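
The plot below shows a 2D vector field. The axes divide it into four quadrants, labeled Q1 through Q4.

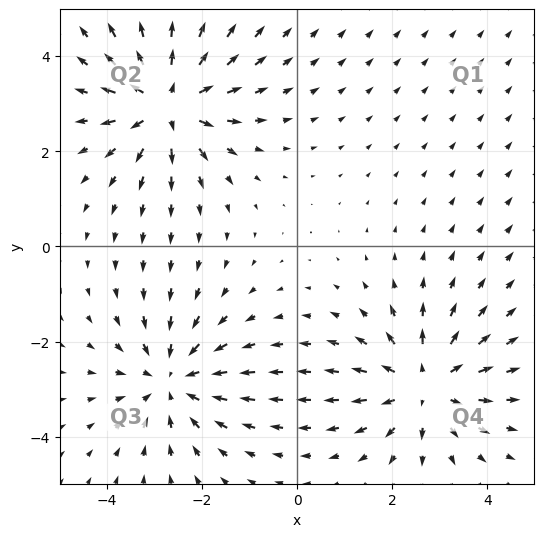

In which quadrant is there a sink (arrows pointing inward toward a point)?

Q3

The sink sits at approximately (-2.6, -2.8), which lies in quadrant Q3. The divergence there is about -4, negative as expected for a sink.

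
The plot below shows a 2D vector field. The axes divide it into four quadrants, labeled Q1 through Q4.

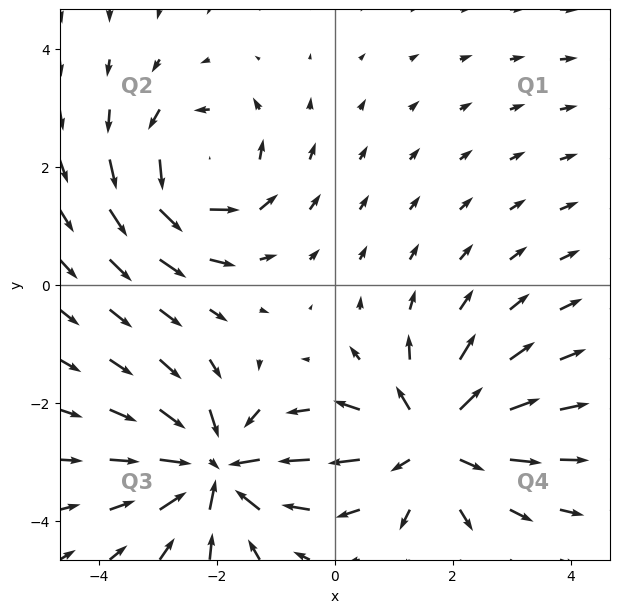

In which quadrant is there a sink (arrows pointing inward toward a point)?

The sink sits at approximately (-2.0, -3.1), which lies in quadrant Q3. The divergence there is about -4, negative as expected for a sink.

Q3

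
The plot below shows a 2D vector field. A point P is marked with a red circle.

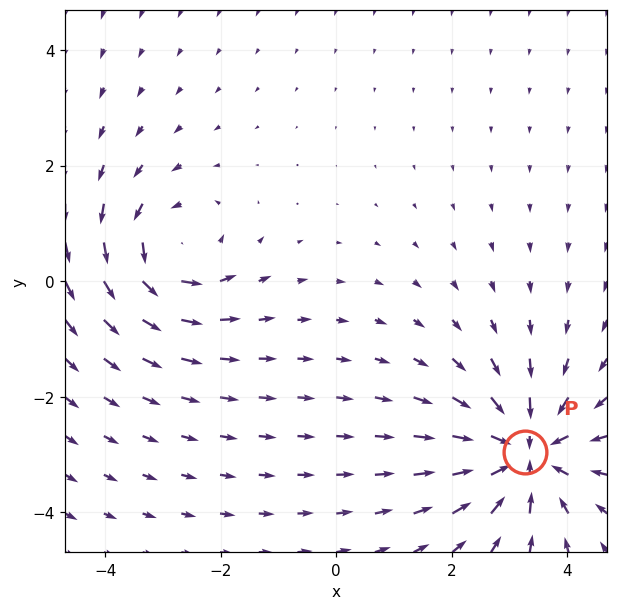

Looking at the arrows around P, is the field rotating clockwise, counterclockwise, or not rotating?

Near P at (3.3, -3.0) the arrows show no circulation. The curl there is ≈0.

not rotating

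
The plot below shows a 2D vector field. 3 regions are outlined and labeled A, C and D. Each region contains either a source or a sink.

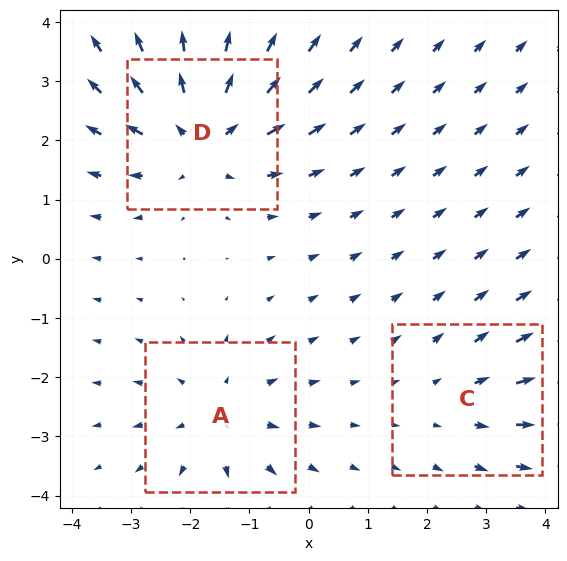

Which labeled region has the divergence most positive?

Divergence at each region's feature centre — A: about +3, C: about +2, D: about +5. Region D is most positive.

D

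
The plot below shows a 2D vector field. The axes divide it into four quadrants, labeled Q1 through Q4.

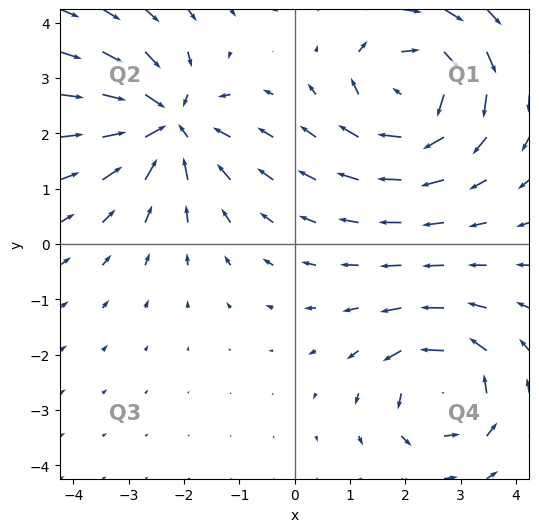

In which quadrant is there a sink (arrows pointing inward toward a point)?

Q2

The sink sits at approximately (-2.3, 2.2), which lies in quadrant Q2. The divergence there is about -5, negative as expected for a sink.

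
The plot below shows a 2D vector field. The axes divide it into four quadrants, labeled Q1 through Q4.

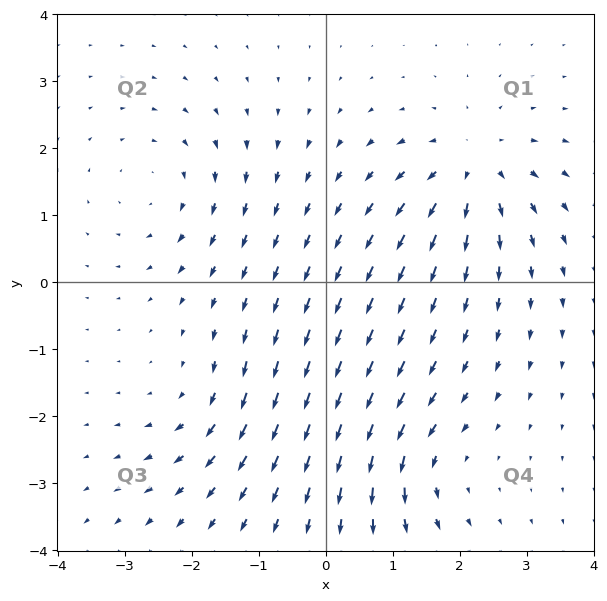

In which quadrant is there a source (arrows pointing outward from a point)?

The source sits at approximately (2.2, 1.7), which lies in quadrant Q1. The divergence there is about +6, positive as expected for a source.

Q1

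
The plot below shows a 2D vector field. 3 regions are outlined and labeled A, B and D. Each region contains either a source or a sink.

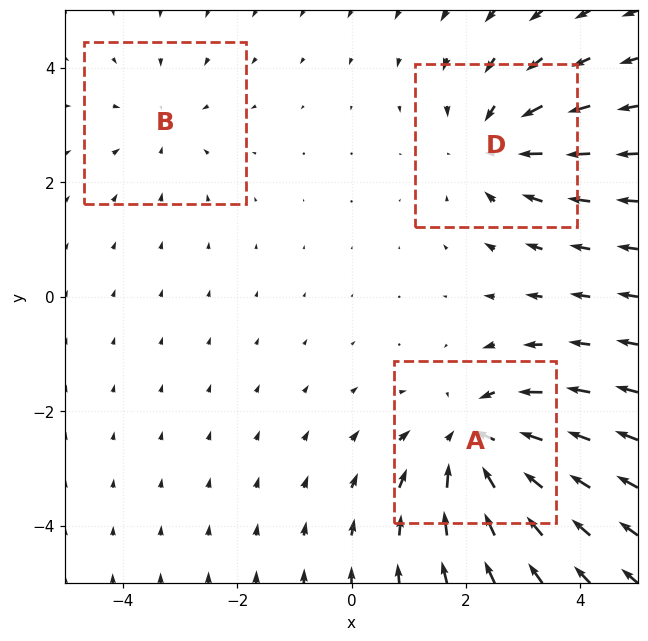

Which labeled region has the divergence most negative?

Divergence at each region's feature centre — A: about -4, B: about -2, D: about -3. Region A is most negative.

A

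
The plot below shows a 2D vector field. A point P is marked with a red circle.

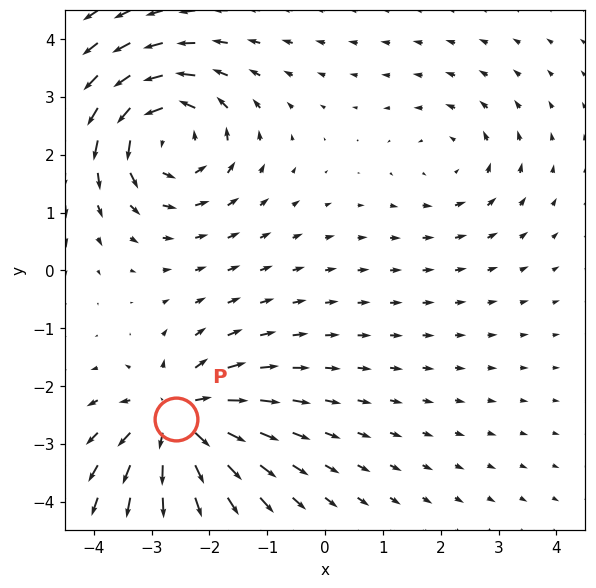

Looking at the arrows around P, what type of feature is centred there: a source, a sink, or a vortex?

source

At P (-2.6, -2.6) the arrows spread outward. Divergence about +6, curl ≈0 — positive divergence with near-zero curl is a source.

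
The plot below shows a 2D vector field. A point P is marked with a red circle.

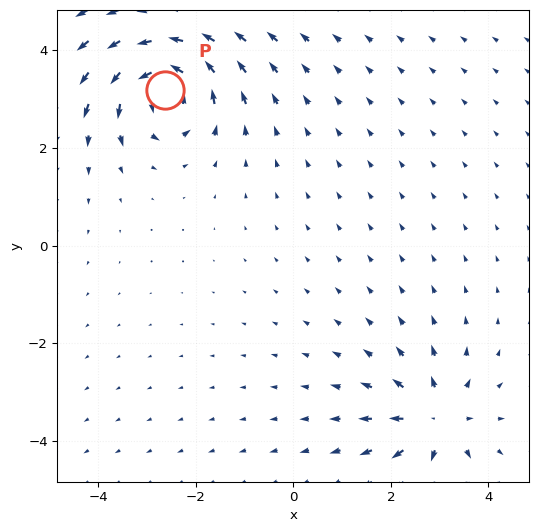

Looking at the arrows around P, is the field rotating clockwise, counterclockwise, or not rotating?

counterclockwise

Near P at (-2.6, 3.2) the arrows circulate counterclockwise. The curl (z-component) there is about +7; positive curl means counterclockwise rotation.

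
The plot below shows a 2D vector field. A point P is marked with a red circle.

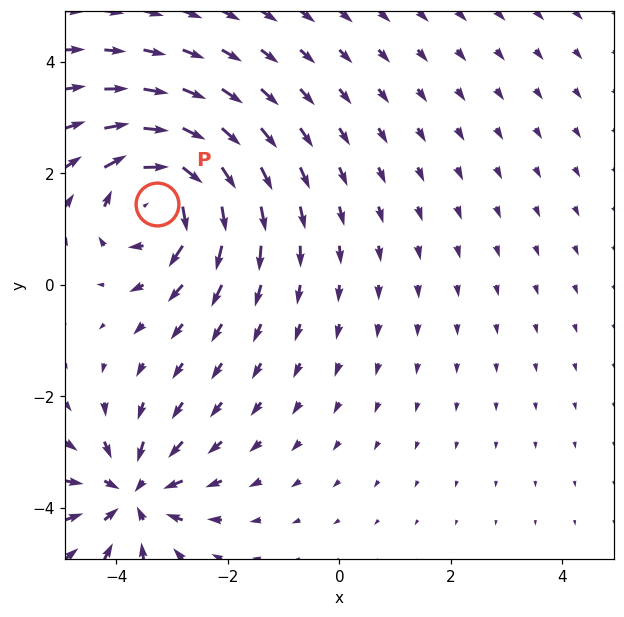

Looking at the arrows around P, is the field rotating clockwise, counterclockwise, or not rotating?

Near P at (-3.3, 1.5) the arrows circulate clockwise. The curl (z-component) there is about -5; negative curl means clockwise rotation.

clockwise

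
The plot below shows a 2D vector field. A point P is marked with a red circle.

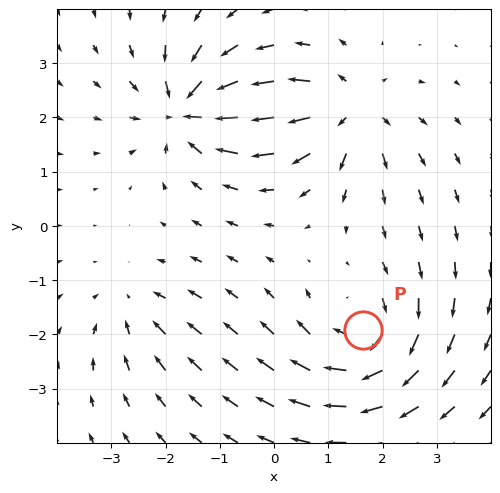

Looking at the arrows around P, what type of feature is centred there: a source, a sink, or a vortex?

vortex

At P (1.6, -1.9) the arrows circulate clockwise. Divergence ≈0, curl about -5 — near-zero divergence with nonzero curl is a vortex.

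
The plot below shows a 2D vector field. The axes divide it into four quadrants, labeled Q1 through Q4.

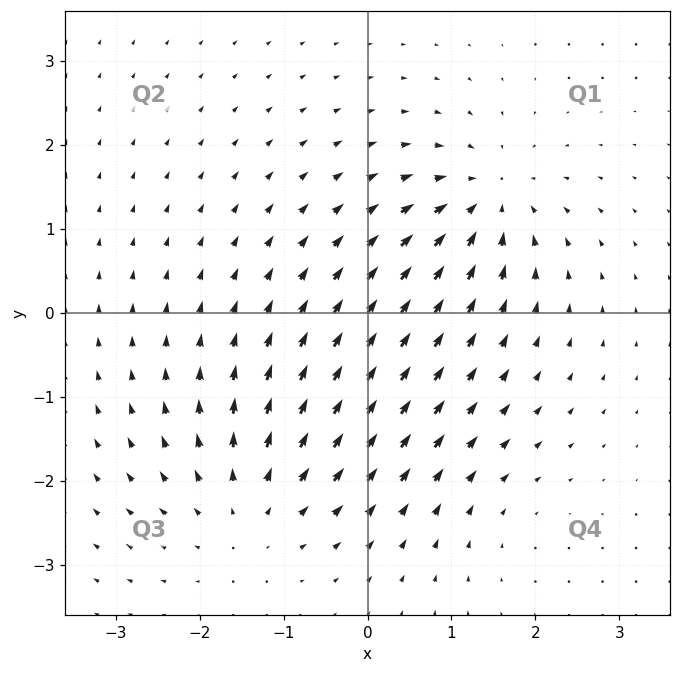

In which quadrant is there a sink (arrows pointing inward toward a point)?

Q1

The sink sits at approximately (1.4, 1.3), which lies in quadrant Q1. The divergence there is about -6, negative as expected for a sink.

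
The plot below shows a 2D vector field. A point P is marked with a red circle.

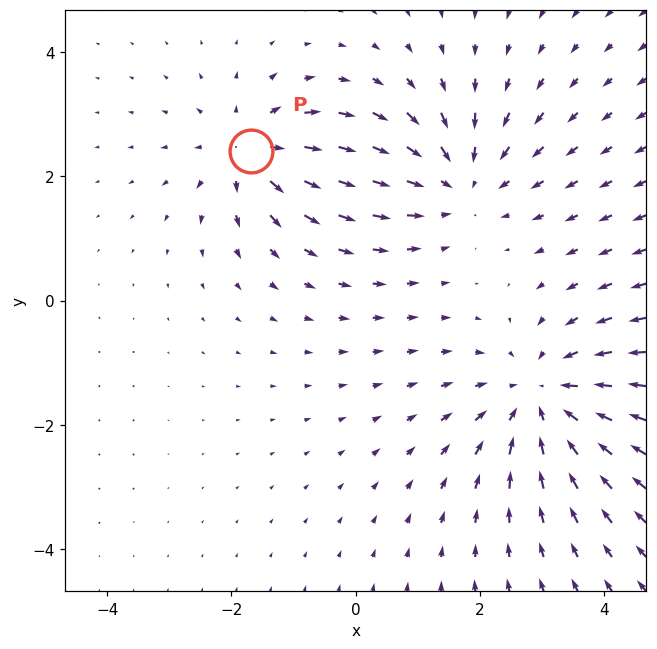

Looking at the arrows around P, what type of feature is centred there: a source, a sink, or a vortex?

At P (-1.7, 2.4) the arrows spread outward. Divergence about +4, curl ≈0 — positive divergence with near-zero curl is a source.

source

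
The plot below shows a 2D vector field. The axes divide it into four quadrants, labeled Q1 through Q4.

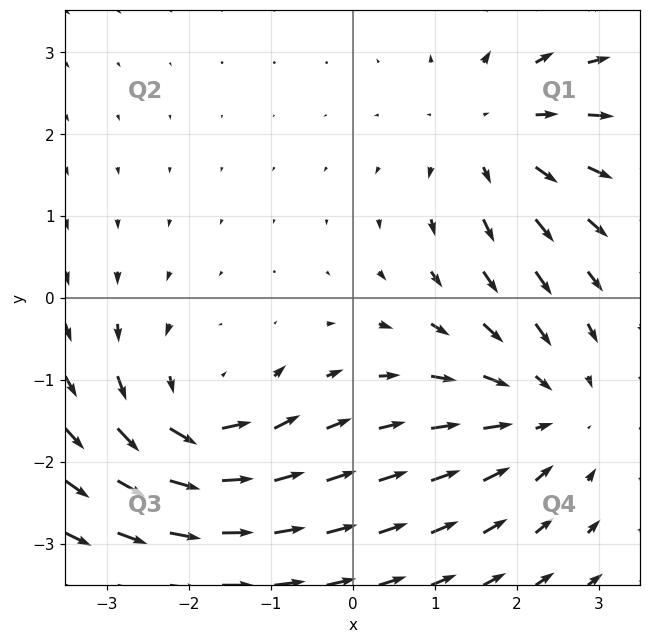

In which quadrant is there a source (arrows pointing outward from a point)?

Q1

The source sits at approximately (1.7, 2.0), which lies in quadrant Q1. The divergence there is about +3, positive as expected for a source.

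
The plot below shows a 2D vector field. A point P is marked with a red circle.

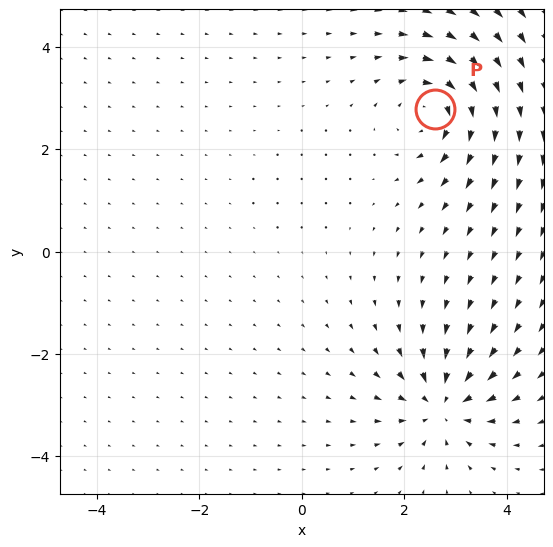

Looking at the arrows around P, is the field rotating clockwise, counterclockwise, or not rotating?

clockwise

Near P at (2.6, 2.8) the arrows circulate clockwise. The curl (z-component) there is about -5; negative curl means clockwise rotation.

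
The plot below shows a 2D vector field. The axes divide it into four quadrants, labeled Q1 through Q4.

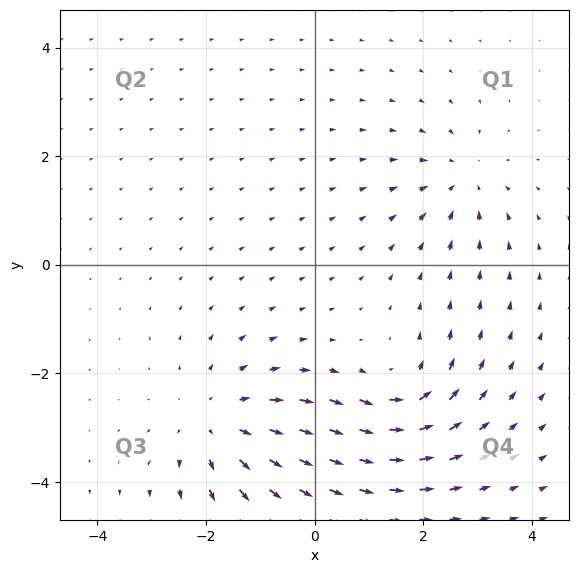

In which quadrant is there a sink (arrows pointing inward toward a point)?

The sink sits at approximately (2.7, 1.5), which lies in quadrant Q1. The divergence there is about -3, negative as expected for a sink.

Q1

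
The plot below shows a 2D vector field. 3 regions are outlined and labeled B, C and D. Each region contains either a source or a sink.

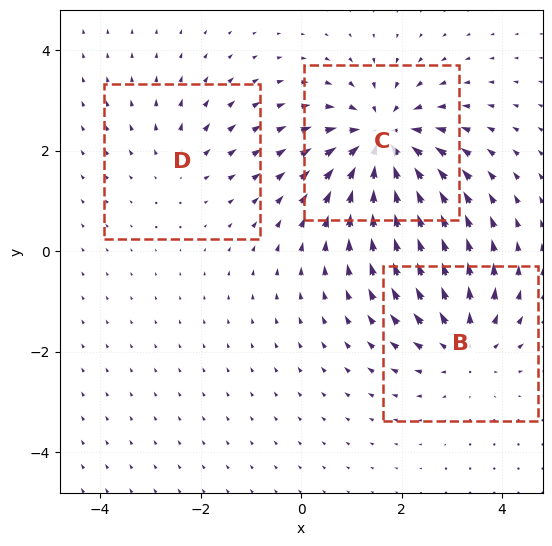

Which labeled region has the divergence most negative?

Divergence at each region's feature centre — B: about +3, C: about -5, D: about +2. Region C is most negative.

C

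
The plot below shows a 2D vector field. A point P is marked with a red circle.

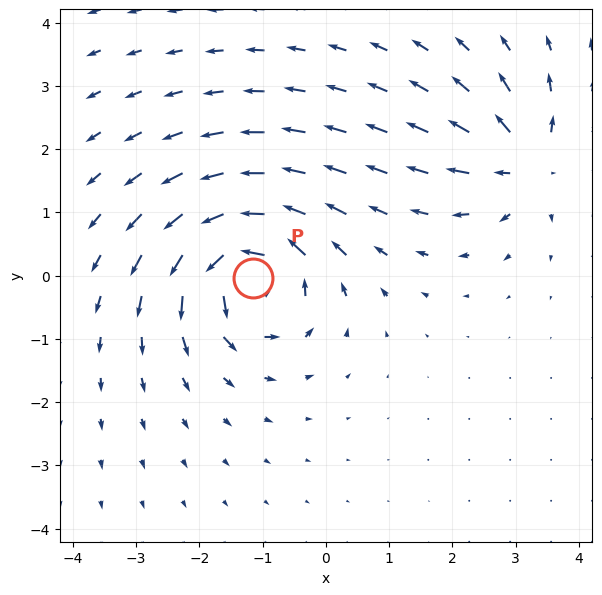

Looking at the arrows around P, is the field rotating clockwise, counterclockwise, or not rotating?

counterclockwise

Near P at (-1.2, -0.0) the arrows circulate counterclockwise. The curl (z-component) there is about +7; positive curl means counterclockwise rotation.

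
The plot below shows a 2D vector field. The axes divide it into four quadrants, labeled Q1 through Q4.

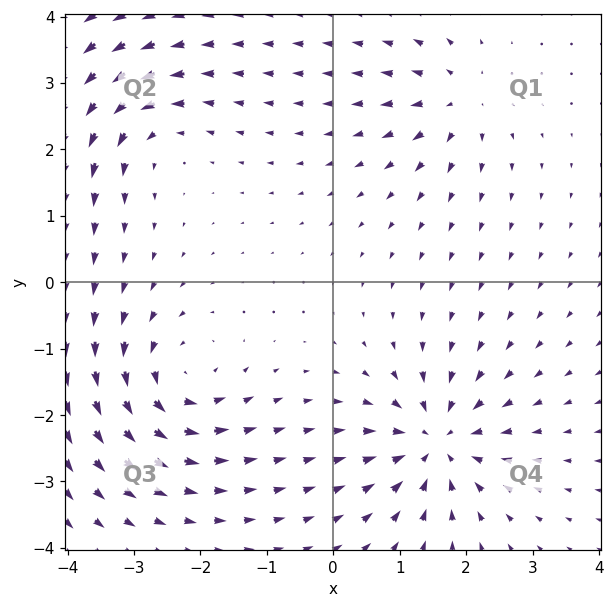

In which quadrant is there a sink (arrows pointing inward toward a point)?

The sink sits at approximately (1.6, -2.4), which lies in quadrant Q4. The divergence there is about -6, negative as expected for a sink.

Q4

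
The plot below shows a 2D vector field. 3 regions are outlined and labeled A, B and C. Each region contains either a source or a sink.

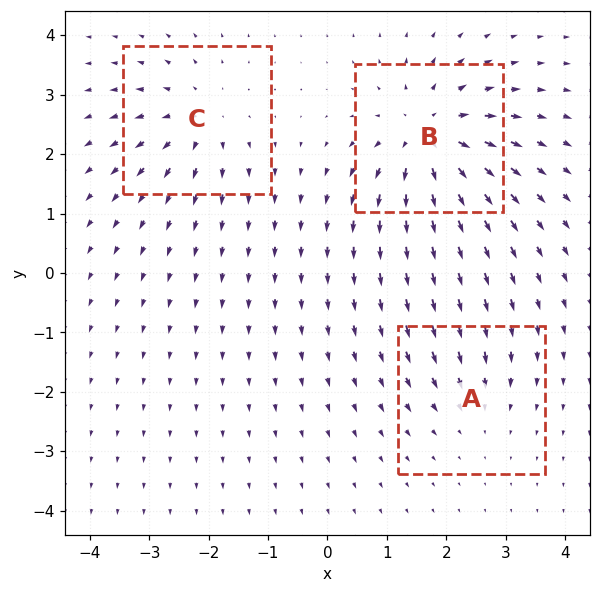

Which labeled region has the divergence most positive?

Divergence at each region's feature centre — A: about -2, B: about +5, C: about +4. Region B is most positive.

B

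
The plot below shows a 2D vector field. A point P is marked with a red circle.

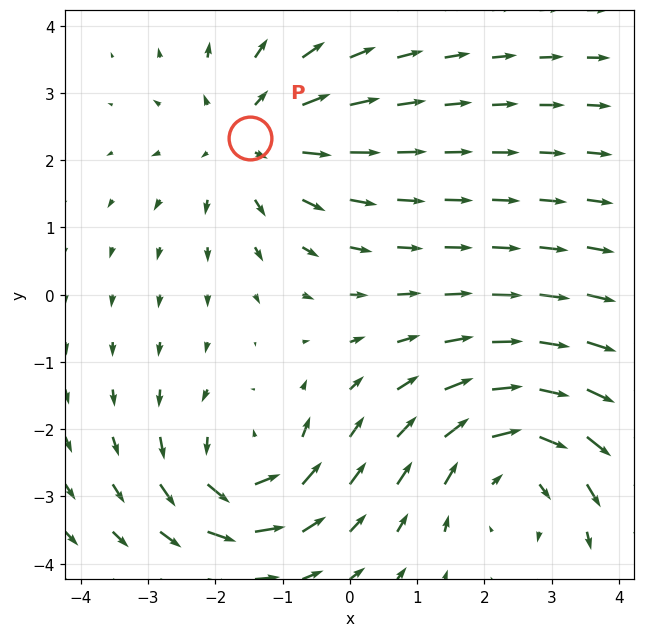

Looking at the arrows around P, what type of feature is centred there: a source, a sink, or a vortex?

source

At P (-1.5, 2.3) the arrows spread outward. Divergence about +3, curl ≈0 — positive divergence with near-zero curl is a source.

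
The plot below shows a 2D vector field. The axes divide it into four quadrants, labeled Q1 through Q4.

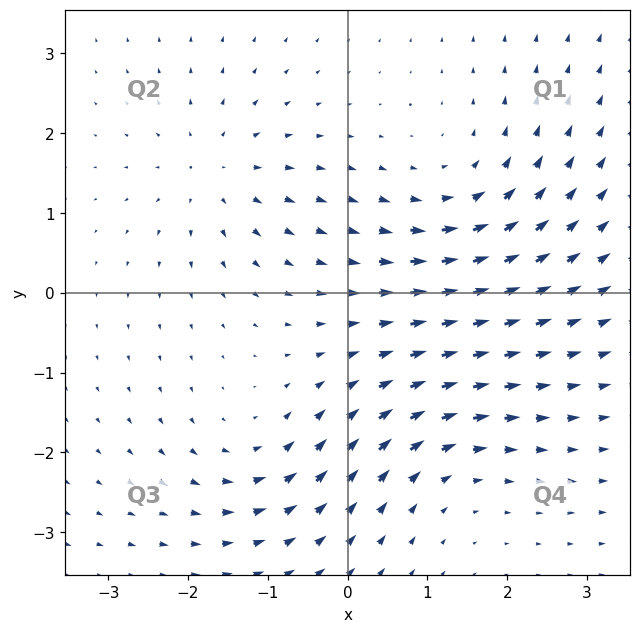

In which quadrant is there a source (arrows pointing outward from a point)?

Q2

The source sits at approximately (-1.6, 1.5), which lies in quadrant Q2. The divergence there is about +4, positive as expected for a source.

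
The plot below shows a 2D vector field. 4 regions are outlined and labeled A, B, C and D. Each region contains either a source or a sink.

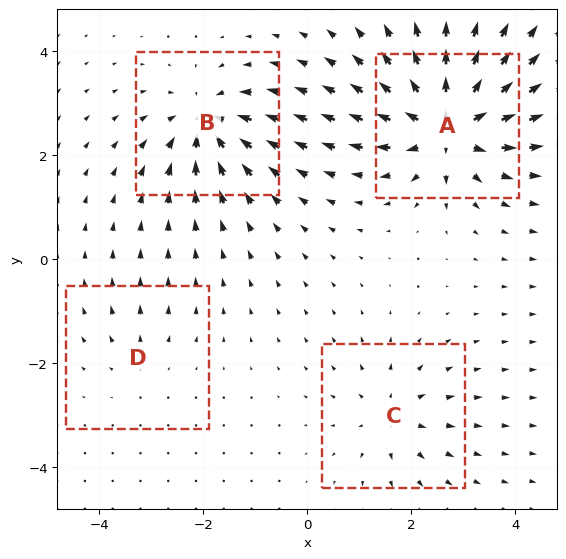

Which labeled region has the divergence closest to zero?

D

Divergence at each region's feature centre — A: about +9, B: about -6, C: about +4, D: about +2. Region D is closest to zero.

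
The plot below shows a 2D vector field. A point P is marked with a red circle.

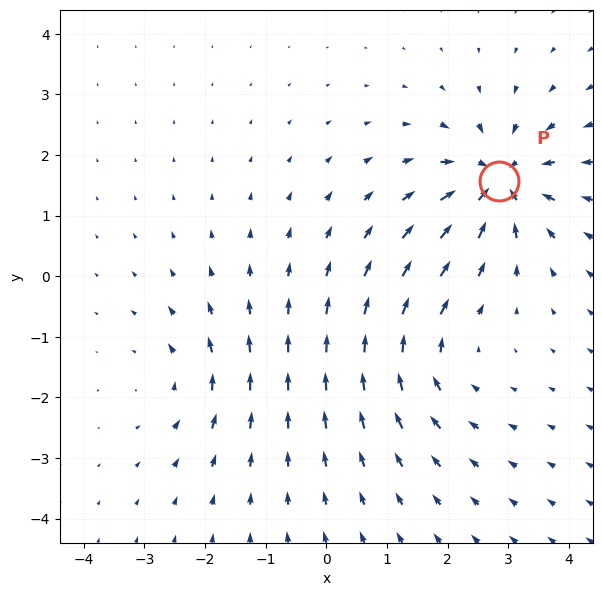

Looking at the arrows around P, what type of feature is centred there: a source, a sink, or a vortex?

sink

At P (2.8, 1.6) the arrows converge inward. Divergence about -6, curl ≈0 — negative divergence with near-zero curl is a sink.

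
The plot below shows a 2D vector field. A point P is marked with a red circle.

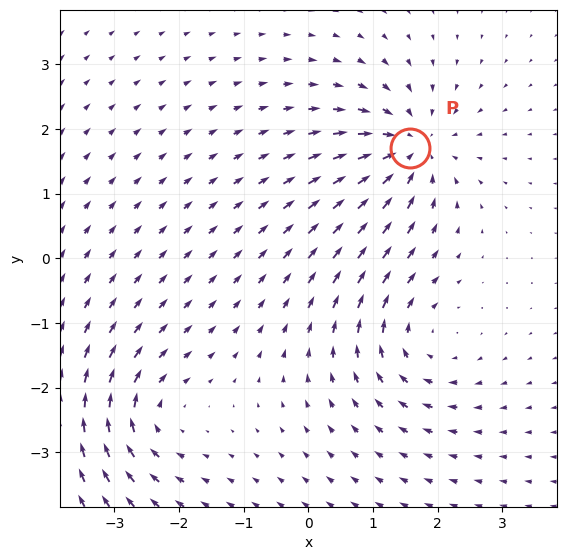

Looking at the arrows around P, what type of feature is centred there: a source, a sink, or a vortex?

At P (1.6, 1.7) the arrows converge inward. Divergence about -6, curl ≈0 — negative divergence with near-zero curl is a sink.

sink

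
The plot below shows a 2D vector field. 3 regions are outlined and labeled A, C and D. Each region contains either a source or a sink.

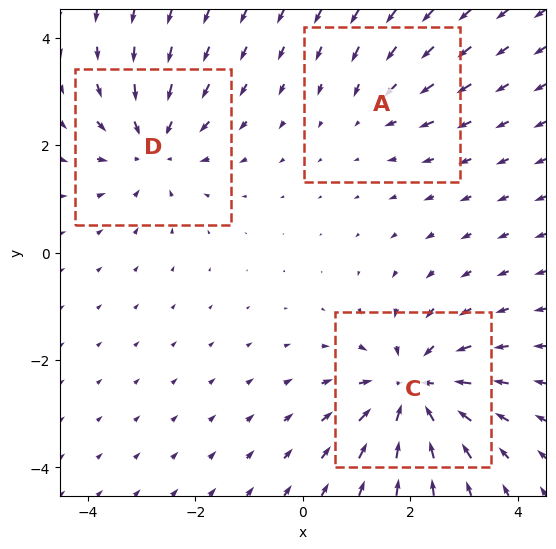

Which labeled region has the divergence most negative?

Divergence at each region's feature centre — A: about -2, C: about -5, D: about -4. Region C is most negative.

C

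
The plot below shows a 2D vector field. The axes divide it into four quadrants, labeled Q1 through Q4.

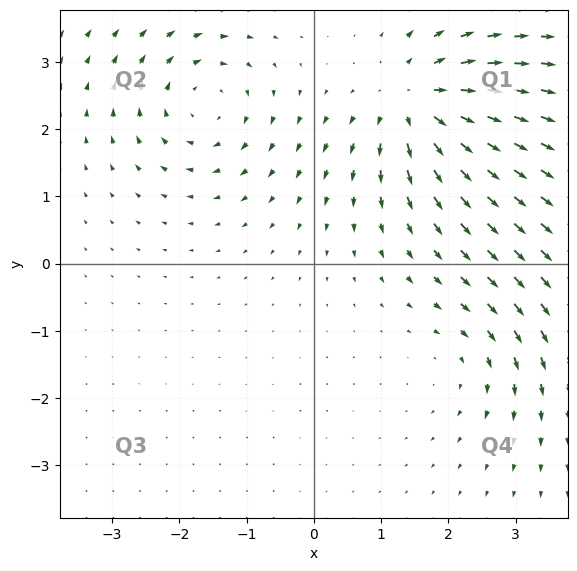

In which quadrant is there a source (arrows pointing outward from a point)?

The source sits at approximately (1.5, 2.4), which lies in quadrant Q1. The divergence there is about +6, positive as expected for a source.

Q1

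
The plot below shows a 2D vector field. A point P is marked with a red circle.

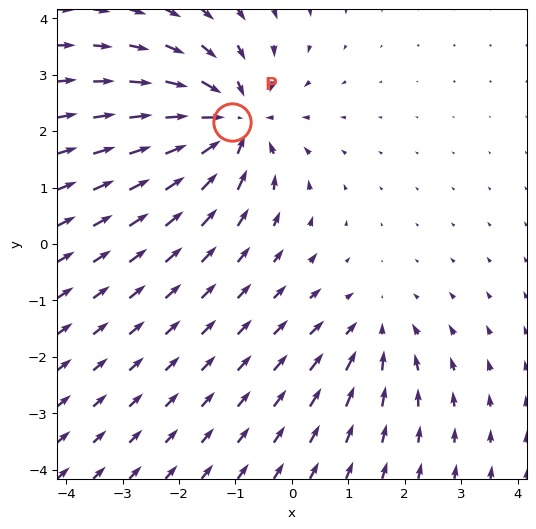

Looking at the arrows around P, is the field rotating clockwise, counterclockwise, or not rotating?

Near P at (-1.1, 2.2) the arrows show no circulation. The curl there is ≈0.

not rotating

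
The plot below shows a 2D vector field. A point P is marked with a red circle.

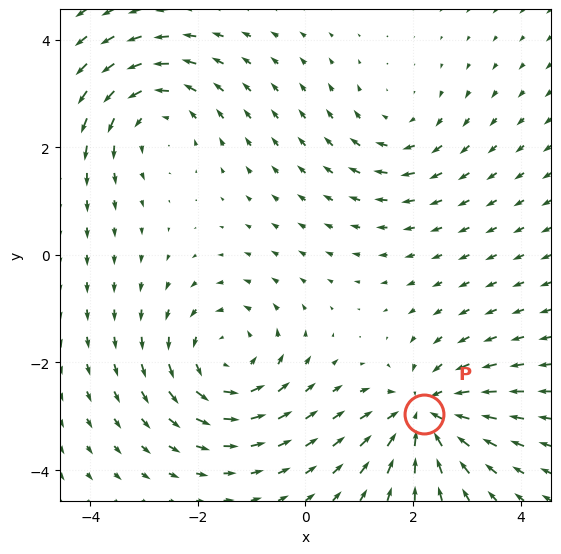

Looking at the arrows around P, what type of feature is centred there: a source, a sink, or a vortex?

At P (2.2, -3.0) the arrows converge inward. Divergence about -5, curl ≈0 — negative divergence with near-zero curl is a sink.

sink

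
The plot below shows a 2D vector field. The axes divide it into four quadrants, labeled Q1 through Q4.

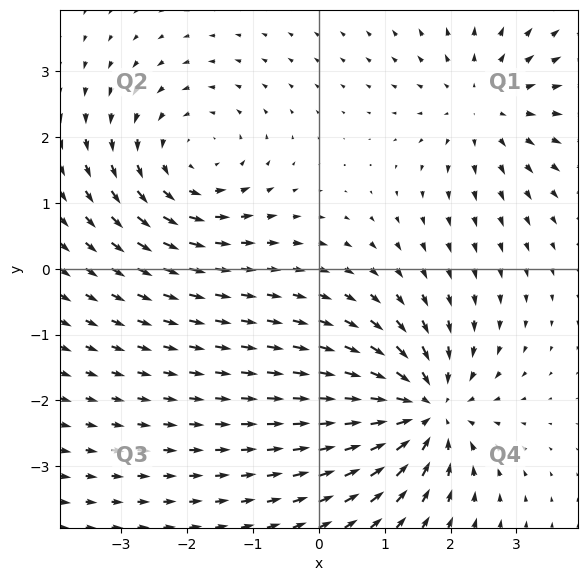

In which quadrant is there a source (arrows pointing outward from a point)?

The source sits at approximately (2.5, 2.5), which lies in quadrant Q1. The divergence there is about +3, positive as expected for a source.

Q1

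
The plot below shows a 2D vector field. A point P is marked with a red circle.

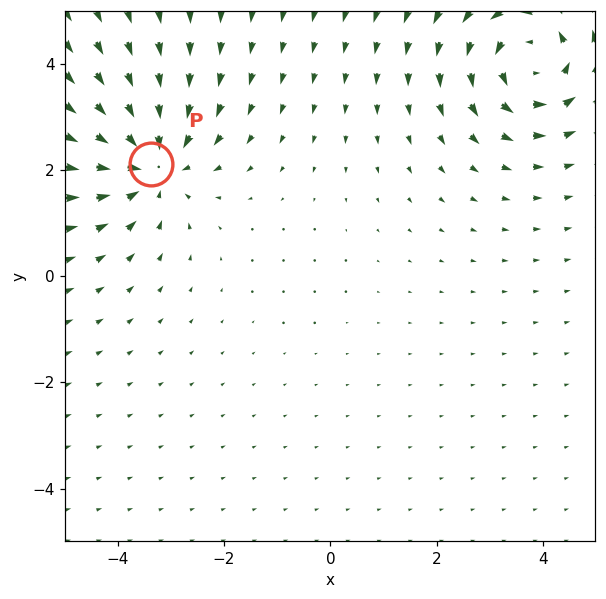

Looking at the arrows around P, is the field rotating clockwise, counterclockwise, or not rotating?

Near P at (-3.4, 2.1) the arrows show no circulation. The curl there is ≈0.

not rotating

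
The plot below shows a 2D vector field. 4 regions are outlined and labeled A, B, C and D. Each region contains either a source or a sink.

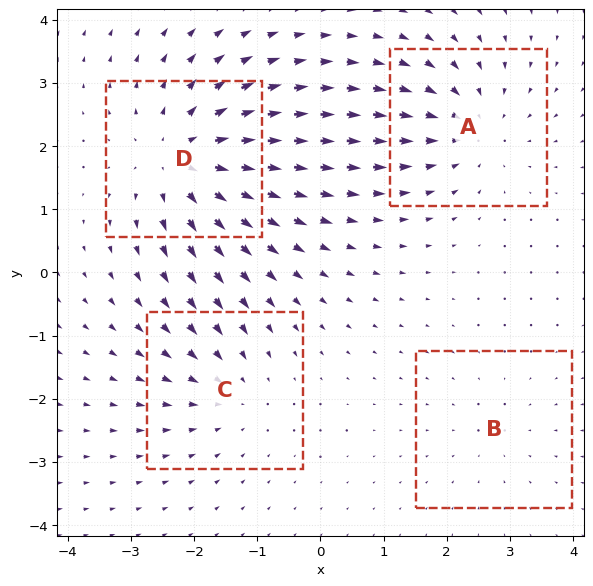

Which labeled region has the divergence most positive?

D

Divergence at each region's feature centre — A: about -4, B: about -2, C: about -3, D: about +6. Region D is most positive.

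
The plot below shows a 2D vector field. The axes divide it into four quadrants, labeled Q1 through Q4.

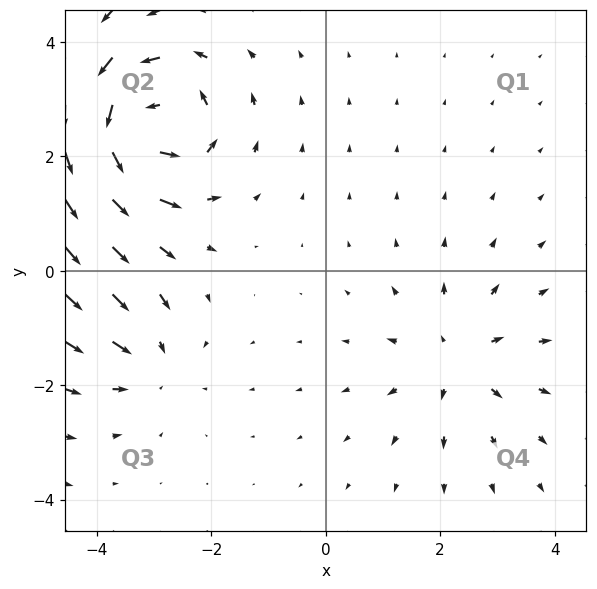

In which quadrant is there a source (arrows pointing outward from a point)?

The source sits at approximately (2.3, -1.5), which lies in quadrant Q4. The divergence there is about +3, positive as expected for a source.

Q4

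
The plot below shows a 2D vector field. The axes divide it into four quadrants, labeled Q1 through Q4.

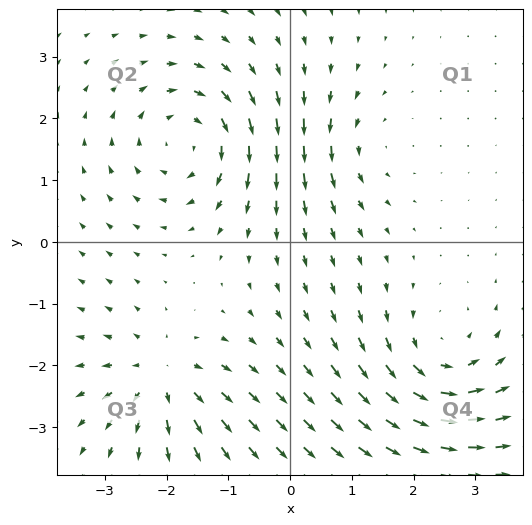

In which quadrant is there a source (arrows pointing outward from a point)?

The source sits at approximately (-2.1, -2.2), which lies in quadrant Q3. The divergence there is about +4, positive as expected for a source.

Q3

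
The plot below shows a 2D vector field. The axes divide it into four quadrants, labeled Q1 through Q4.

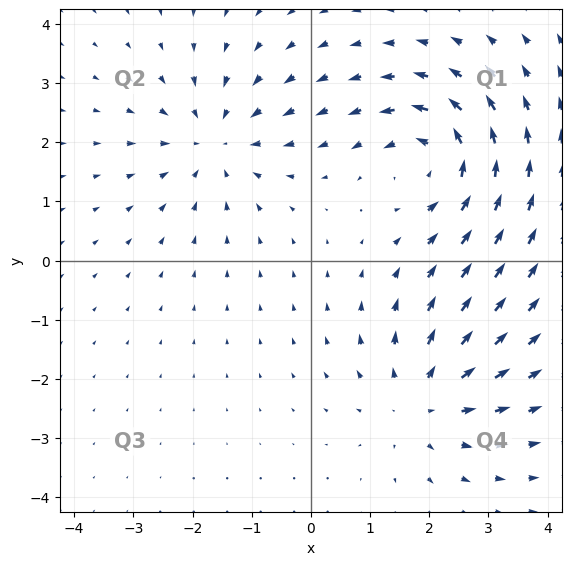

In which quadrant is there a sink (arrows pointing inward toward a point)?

The sink sits at approximately (-1.6, 2.0), which lies in quadrant Q2. The divergence there is about -4, negative as expected for a sink.

Q2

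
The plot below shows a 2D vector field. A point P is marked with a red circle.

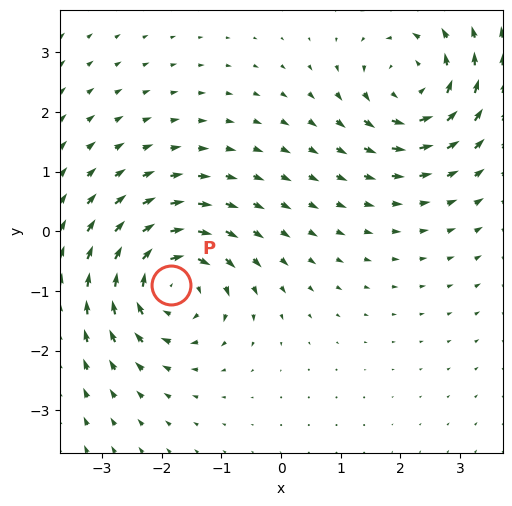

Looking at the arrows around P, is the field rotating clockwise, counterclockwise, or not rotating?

Near P at (-1.8, -0.9) the arrows circulate clockwise. The curl (z-component) there is about -5; negative curl means clockwise rotation.

clockwise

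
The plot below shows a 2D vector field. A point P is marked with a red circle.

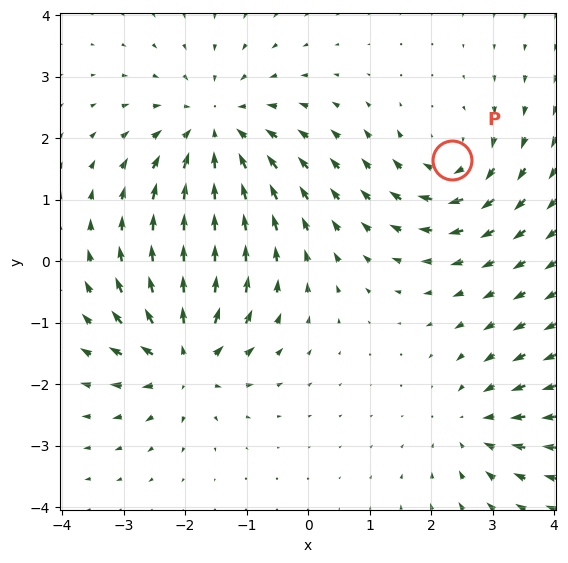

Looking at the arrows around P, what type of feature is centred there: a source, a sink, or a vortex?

At P (2.3, 1.7) the arrows circulate clockwise. Divergence ≈0, curl about -4 — near-zero divergence with nonzero curl is a vortex.

vortex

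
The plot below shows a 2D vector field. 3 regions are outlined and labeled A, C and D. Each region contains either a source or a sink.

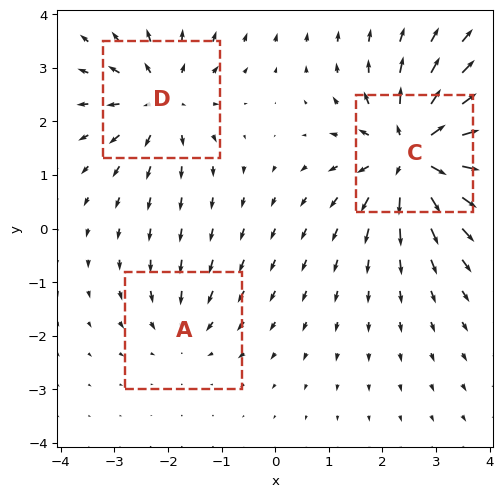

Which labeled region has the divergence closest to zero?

A

Divergence at each region's feature centre — A: about -2, C: about +5, D: about +3. Region A is closest to zero.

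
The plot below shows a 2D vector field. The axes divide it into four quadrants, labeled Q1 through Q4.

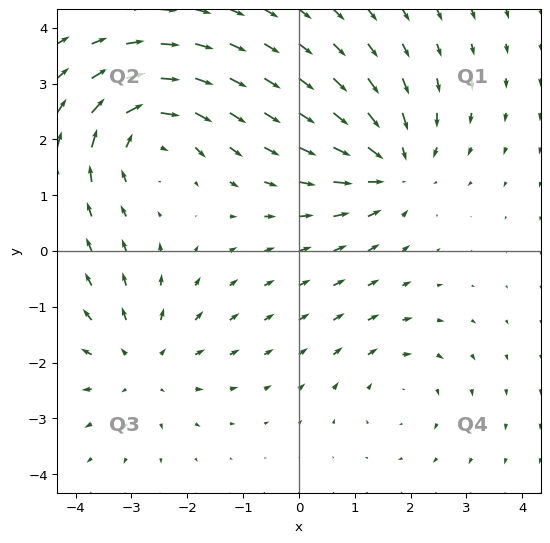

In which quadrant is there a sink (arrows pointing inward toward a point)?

Q1

The sink sits at approximately (1.7, 1.5), which lies in quadrant Q1. The divergence there is about -4, negative as expected for a sink.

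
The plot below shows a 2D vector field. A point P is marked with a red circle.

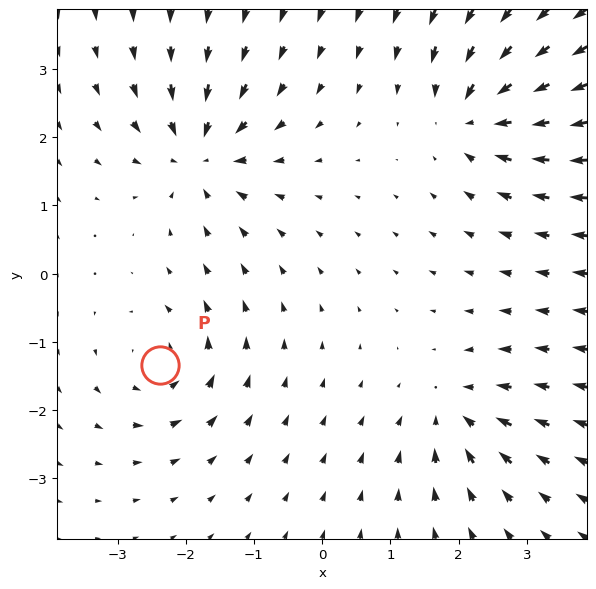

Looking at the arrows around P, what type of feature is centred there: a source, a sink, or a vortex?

vortex

At P (-2.4, -1.3) the arrows circulate counterclockwise. Divergence ≈0, curl about +5 — near-zero divergence with nonzero curl is a vortex.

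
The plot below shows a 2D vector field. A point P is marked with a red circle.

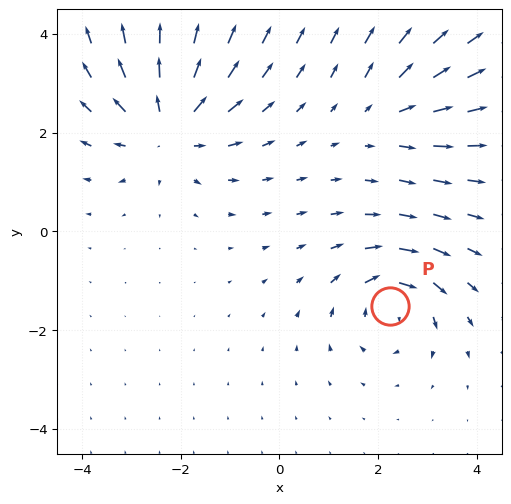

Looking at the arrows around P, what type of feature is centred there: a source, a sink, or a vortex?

At P (2.2, -1.5) the arrows circulate clockwise. Divergence ≈0, curl about -5 — near-zero divergence with nonzero curl is a vortex.

vortex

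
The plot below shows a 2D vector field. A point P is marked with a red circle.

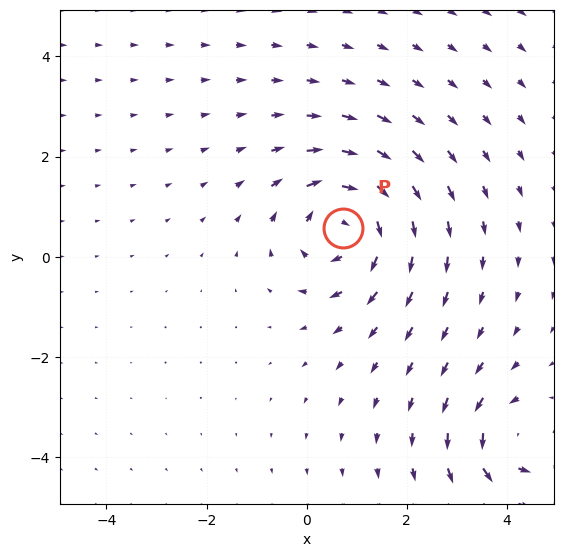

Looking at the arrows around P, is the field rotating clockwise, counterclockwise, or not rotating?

Near P at (0.7, 0.6) the arrows circulate clockwise. The curl (z-component) there is about -5; negative curl means clockwise rotation.

clockwise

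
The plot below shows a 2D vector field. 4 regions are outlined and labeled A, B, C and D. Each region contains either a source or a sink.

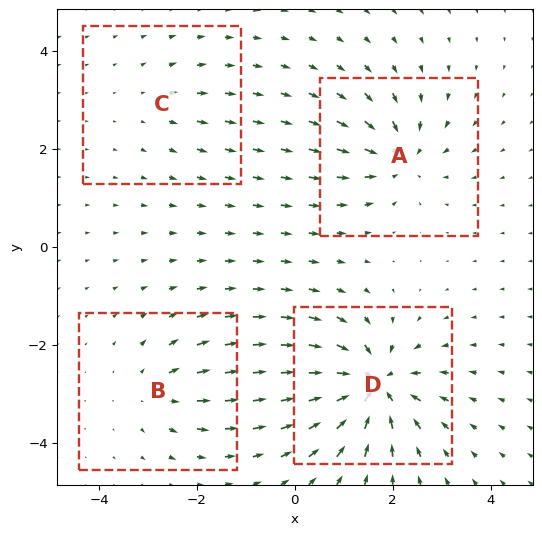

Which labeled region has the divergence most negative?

Divergence at each region's feature centre — A: about -6, B: about +4, C: about +2, D: about -9. Region D is most negative.

D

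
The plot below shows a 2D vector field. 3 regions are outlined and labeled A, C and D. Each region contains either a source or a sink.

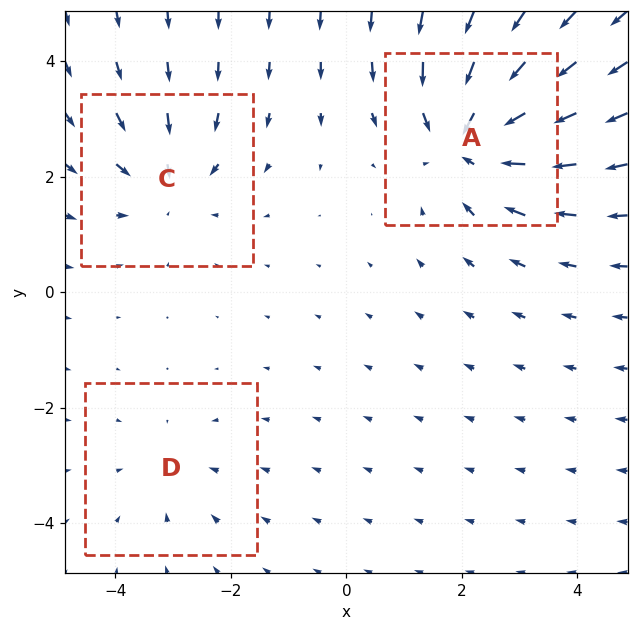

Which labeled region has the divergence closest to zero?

Divergence at each region's feature centre — A: about -5, C: about -3, D: about -2. Region D is closest to zero.

D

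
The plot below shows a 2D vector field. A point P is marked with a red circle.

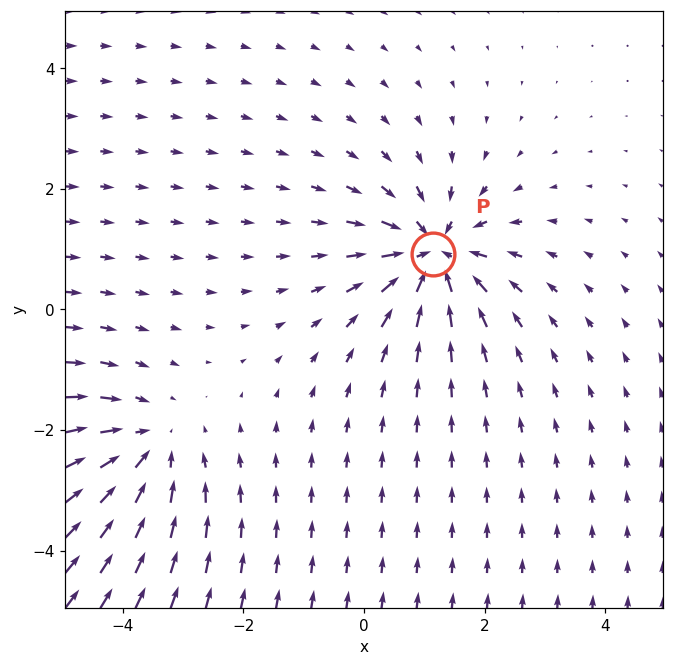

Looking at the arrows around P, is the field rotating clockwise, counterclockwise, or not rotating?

Near P at (1.2, 0.9) the arrows show no circulation. The curl there is ≈0.

not rotating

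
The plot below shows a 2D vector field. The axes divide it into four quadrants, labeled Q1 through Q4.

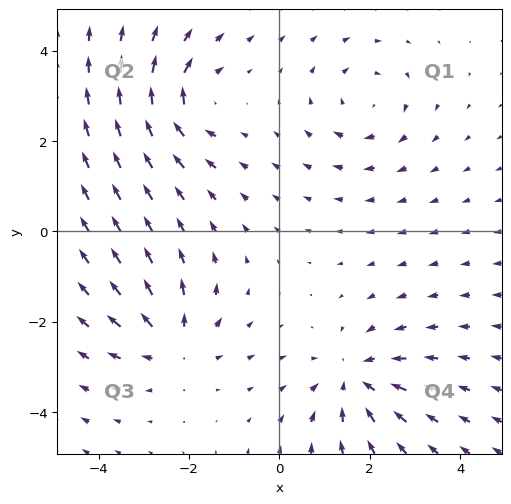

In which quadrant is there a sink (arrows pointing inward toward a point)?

The sink sits at approximately (1.7, -3.3), which lies in quadrant Q4. The divergence there is about -3, negative as expected for a sink.

Q4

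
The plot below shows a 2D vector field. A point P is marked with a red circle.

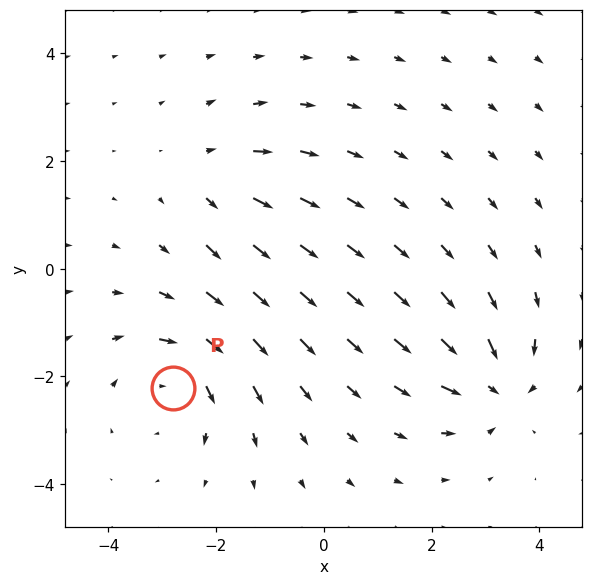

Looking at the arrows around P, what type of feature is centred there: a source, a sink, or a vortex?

vortex

At P (-2.8, -2.2) the arrows circulate clockwise. Divergence ≈0, curl about -4 — near-zero divergence with nonzero curl is a vortex.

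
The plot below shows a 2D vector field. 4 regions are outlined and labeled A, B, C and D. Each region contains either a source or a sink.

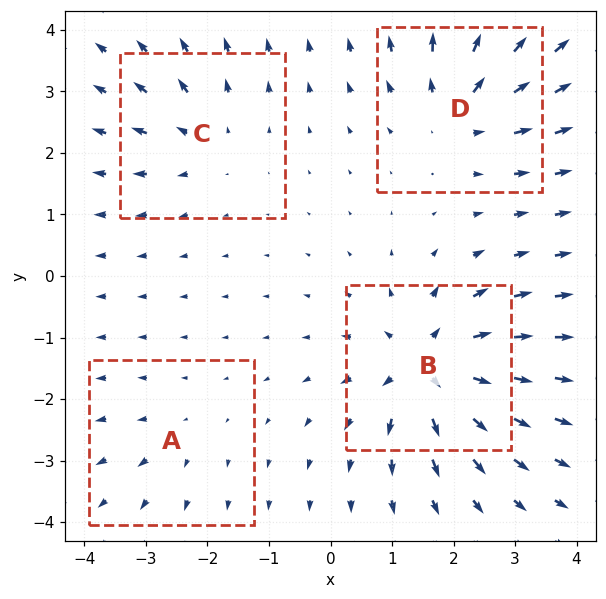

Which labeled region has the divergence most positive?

Divergence at each region's feature centre — A: about +2, B: about +8, C: about +4, D: about +5. Region B is most positive.

B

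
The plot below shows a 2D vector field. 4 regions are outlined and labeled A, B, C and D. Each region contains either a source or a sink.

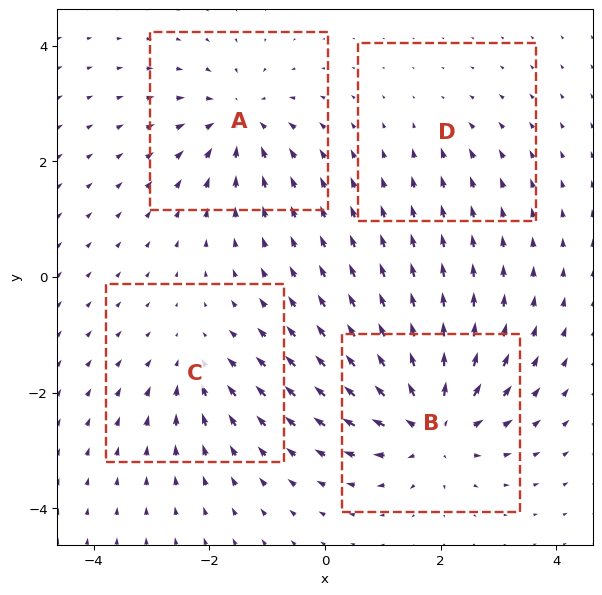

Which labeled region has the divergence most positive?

B

Divergence at each region's feature centre — A: about -6, B: about +8, C: about -4, D: about -2. Region B is most positive.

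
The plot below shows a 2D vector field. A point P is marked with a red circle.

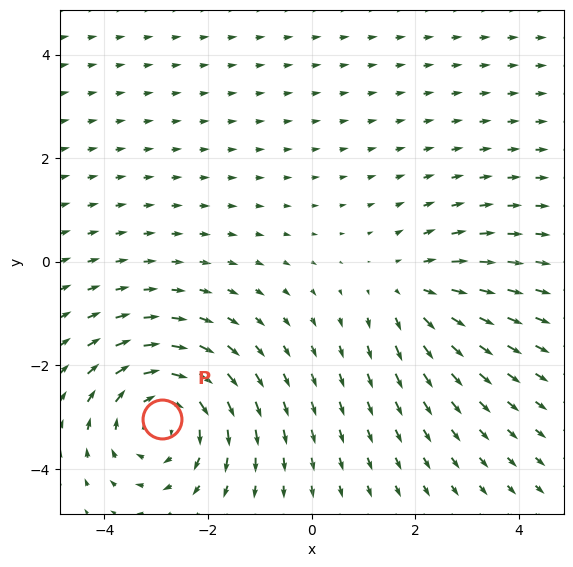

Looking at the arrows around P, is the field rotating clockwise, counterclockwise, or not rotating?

clockwise

Near P at (-2.9, -3.0) the arrows circulate clockwise. The curl (z-component) there is about -4; negative curl means clockwise rotation.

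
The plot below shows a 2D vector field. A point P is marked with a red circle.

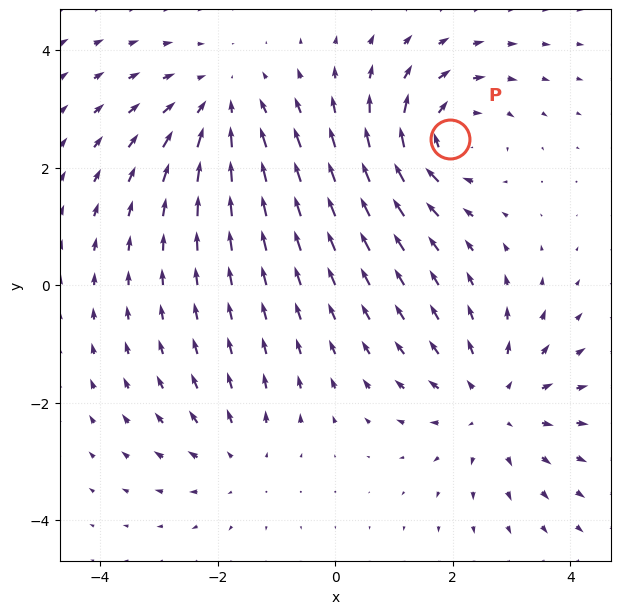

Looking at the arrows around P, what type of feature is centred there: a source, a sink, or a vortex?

At P (1.9, 2.5) the arrows circulate clockwise. Divergence ≈0, curl about -5 — near-zero divergence with nonzero curl is a vortex.

vortex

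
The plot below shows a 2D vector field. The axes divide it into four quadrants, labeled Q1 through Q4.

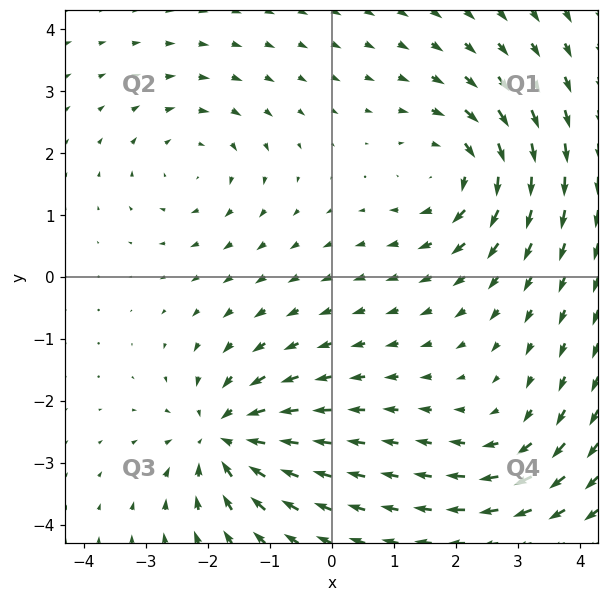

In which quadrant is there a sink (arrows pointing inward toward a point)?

The sink sits at approximately (-1.7, -2.6), which lies in quadrant Q3. The divergence there is about -6, negative as expected for a sink.

Q3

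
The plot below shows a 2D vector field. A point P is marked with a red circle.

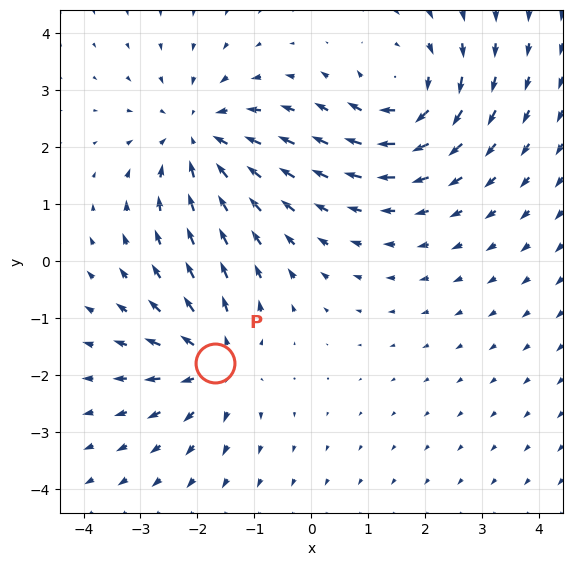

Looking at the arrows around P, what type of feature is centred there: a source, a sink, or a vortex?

At P (-1.7, -1.8) the arrows spread outward. Divergence about +4, curl ≈0 — positive divergence with near-zero curl is a source.

source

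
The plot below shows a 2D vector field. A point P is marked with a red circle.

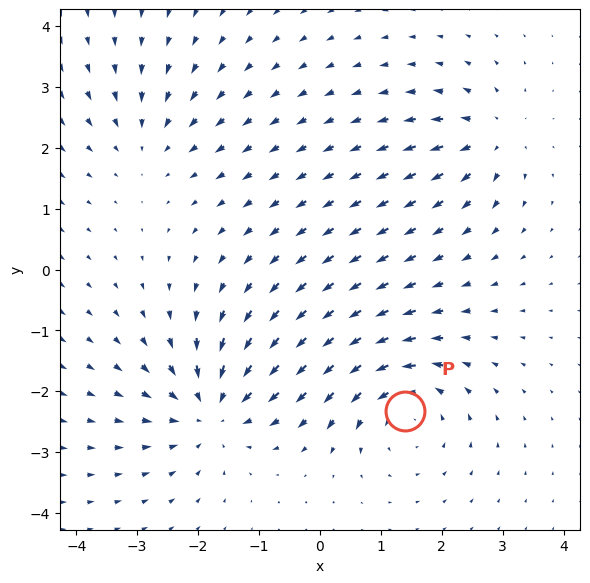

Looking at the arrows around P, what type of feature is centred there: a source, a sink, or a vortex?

At P (1.4, -2.3) the arrows circulate counterclockwise. Divergence ≈0, curl about +5 — near-zero divergence with nonzero curl is a vortex.

vortex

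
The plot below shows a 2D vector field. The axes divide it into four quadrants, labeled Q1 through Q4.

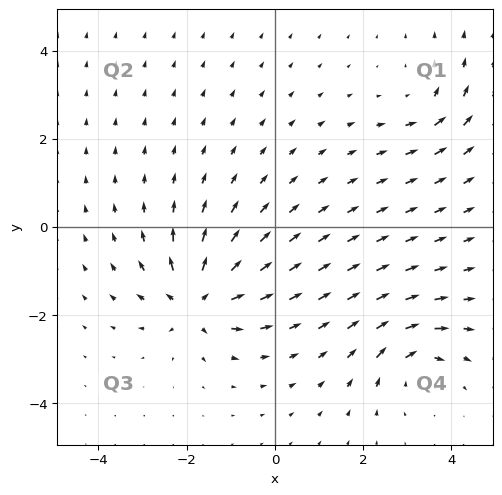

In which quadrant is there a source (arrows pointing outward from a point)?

The source sits at approximately (-1.8, -1.7), which lies in quadrant Q3. The divergence there is about +7, positive as expected for a source.

Q3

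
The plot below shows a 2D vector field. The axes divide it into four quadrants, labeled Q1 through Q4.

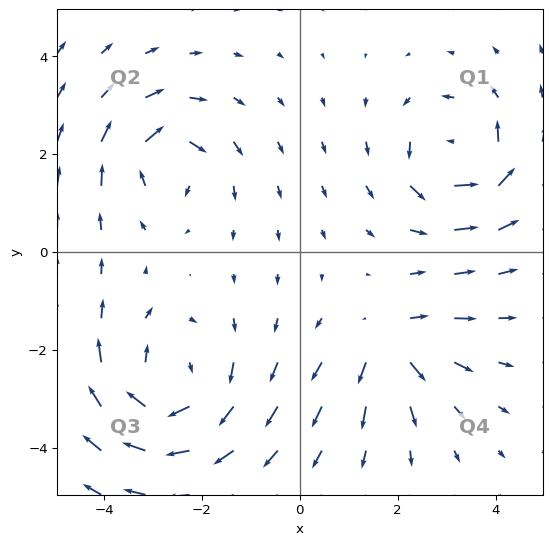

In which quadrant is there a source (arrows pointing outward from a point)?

Q4

The source sits at approximately (1.8, -1.8), which lies in quadrant Q4. The divergence there is about +4, positive as expected for a source.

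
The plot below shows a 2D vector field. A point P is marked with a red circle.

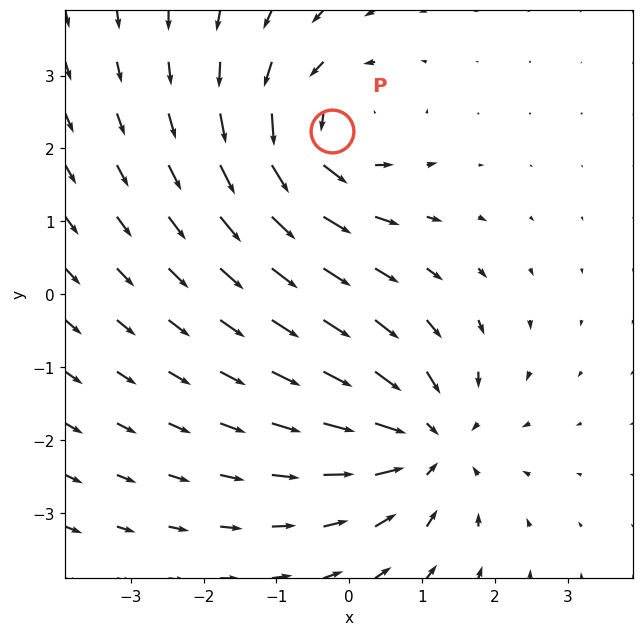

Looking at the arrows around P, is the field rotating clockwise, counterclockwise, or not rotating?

counterclockwise

Near P at (-0.2, 2.2) the arrows circulate counterclockwise. The curl (z-component) there is about +4; positive curl means counterclockwise rotation.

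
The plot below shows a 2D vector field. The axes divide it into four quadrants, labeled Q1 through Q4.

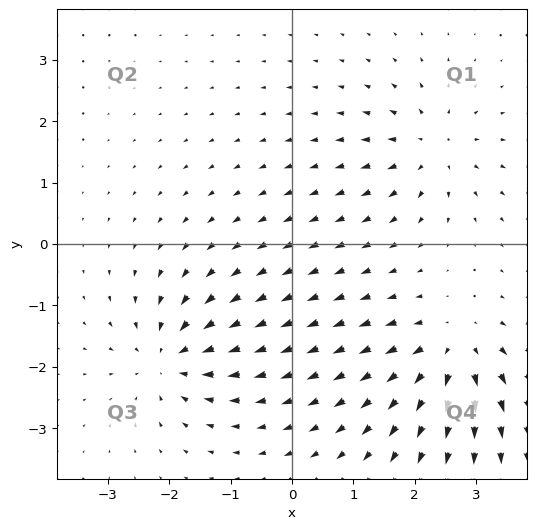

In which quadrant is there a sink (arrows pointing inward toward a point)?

Q3

The sink sits at approximately (-2.0, -1.9), which lies in quadrant Q3. The divergence there is about -4, negative as expected for a sink.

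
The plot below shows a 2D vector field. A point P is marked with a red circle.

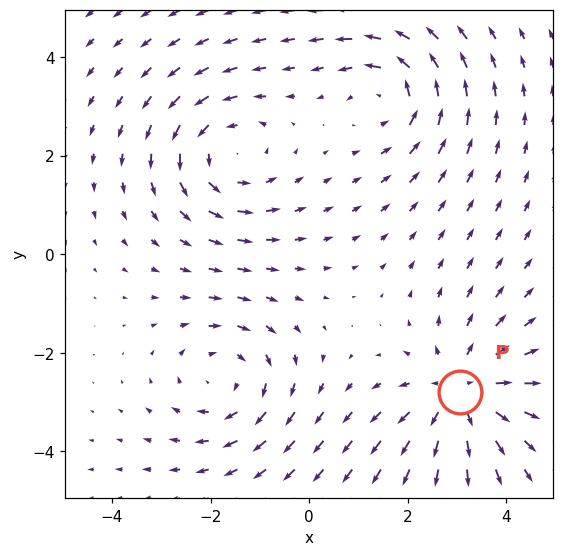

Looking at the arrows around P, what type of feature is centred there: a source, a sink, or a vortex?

source

At P (3.1, -2.8) the arrows spread outward. Divergence about +5, curl ≈0 — positive divergence with near-zero curl is a source.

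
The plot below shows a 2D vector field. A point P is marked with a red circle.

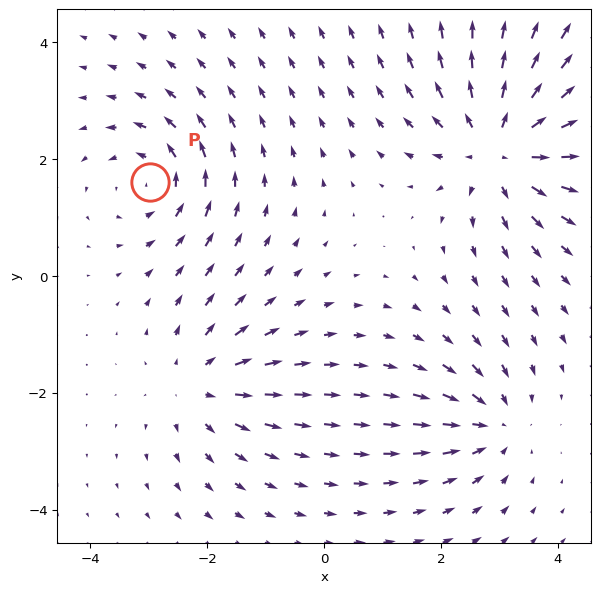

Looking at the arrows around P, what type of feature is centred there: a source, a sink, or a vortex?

At P (-3.0, 1.6) the arrows circulate counterclockwise. Divergence ≈0, curl about +4 — near-zero divergence with nonzero curl is a vortex.

vortex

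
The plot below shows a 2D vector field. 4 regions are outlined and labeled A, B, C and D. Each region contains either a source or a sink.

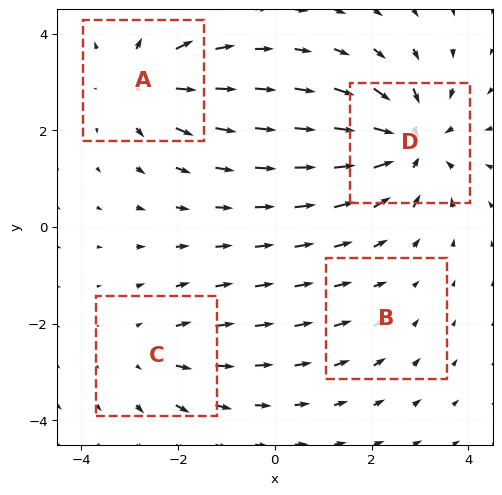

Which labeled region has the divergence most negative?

Divergence at each region's feature centre — A: about +5, B: about -2, C: about +3, D: about -6. Region D is most negative.

D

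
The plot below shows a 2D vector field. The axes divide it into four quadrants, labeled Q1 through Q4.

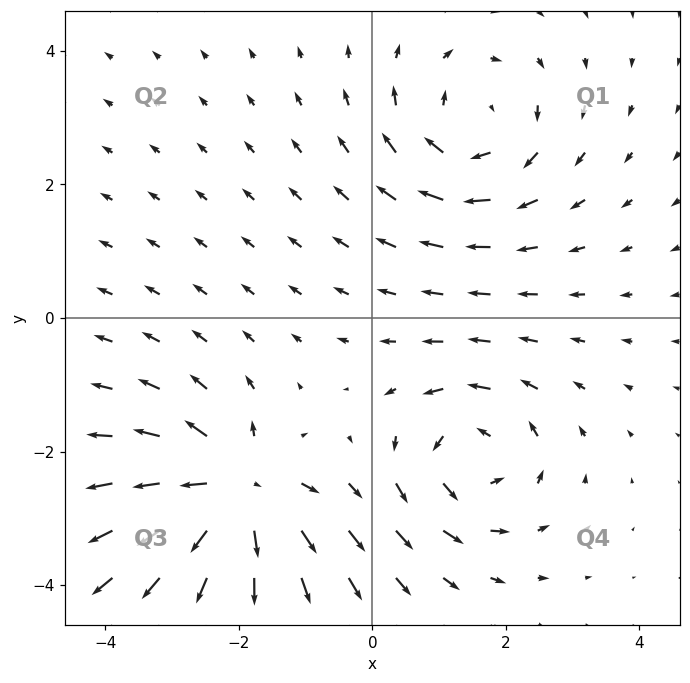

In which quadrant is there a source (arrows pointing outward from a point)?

The source sits at approximately (-2.0, -2.6), which lies in quadrant Q3. The divergence there is about +7, positive as expected for a source.

Q3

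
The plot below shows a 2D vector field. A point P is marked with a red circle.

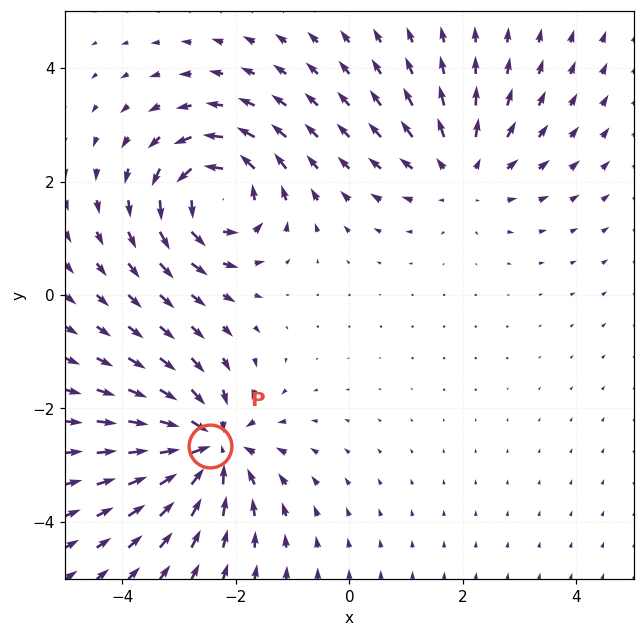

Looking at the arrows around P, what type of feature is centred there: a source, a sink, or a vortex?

sink

At P (-2.5, -2.7) the arrows converge inward. Divergence about -6, curl ≈0 — negative divergence with near-zero curl is a sink.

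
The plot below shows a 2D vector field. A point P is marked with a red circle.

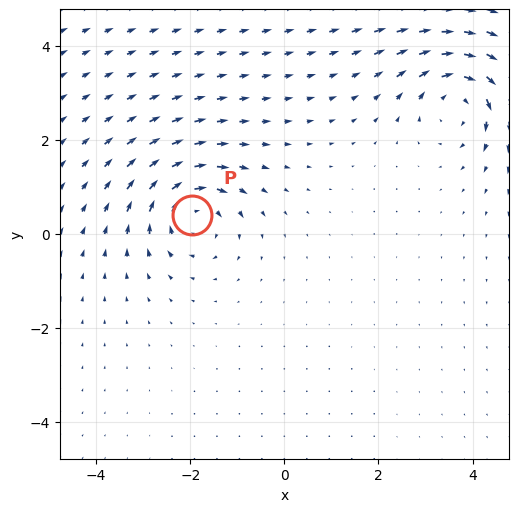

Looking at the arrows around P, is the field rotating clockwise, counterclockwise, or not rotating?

Near P at (-2.0, 0.4) the arrows circulate clockwise. The curl (z-component) there is about -5; negative curl means clockwise rotation.

clockwise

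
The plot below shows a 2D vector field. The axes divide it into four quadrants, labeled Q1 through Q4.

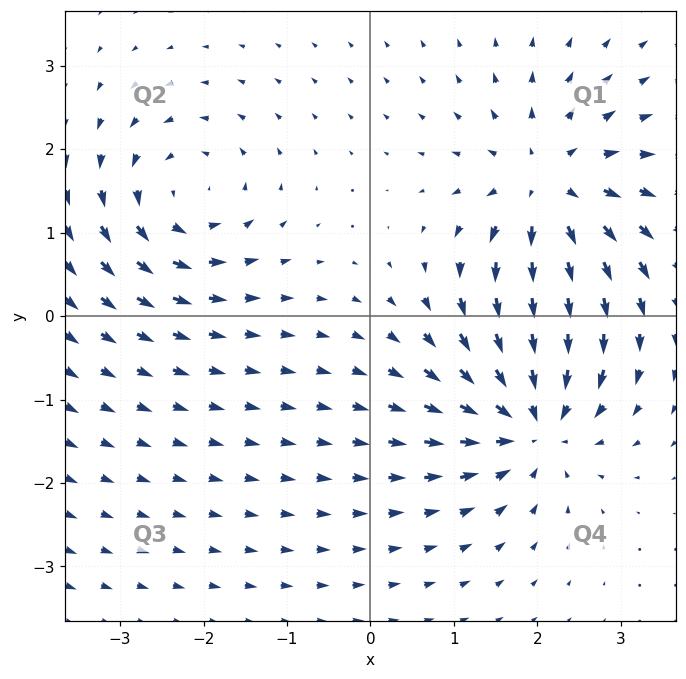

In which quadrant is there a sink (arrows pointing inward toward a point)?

Q4

The sink sits at approximately (1.9, -1.3), which lies in quadrant Q4. The divergence there is about -6, negative as expected for a sink.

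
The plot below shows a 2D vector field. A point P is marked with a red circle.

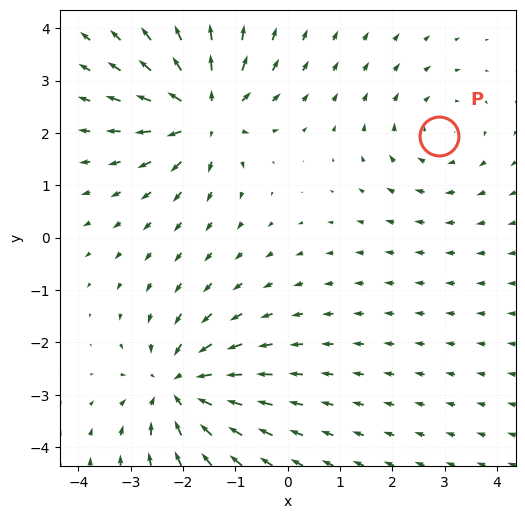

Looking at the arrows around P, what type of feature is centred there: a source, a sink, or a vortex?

At P (2.9, 1.9) the arrows circulate clockwise. Divergence ≈0, curl about -3 — near-zero divergence with nonzero curl is a vortex.

vortex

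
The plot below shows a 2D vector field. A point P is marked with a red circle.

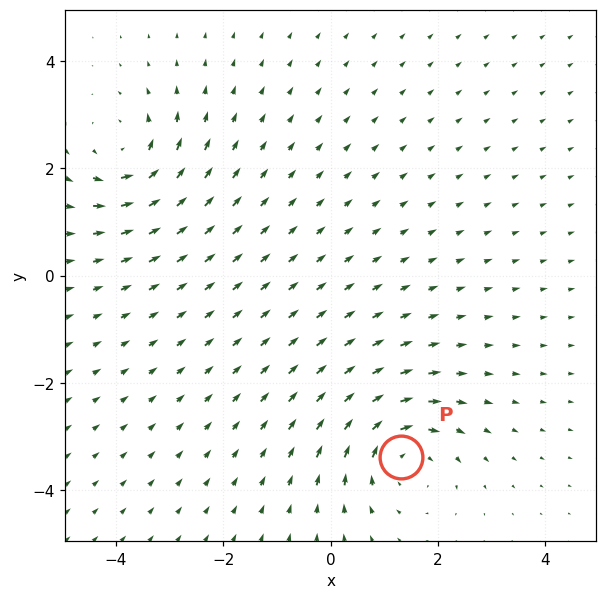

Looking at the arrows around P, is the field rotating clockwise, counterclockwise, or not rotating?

Near P at (1.3, -3.4) the arrows circulate clockwise. The curl (z-component) there is about -5; negative curl means clockwise rotation.

clockwise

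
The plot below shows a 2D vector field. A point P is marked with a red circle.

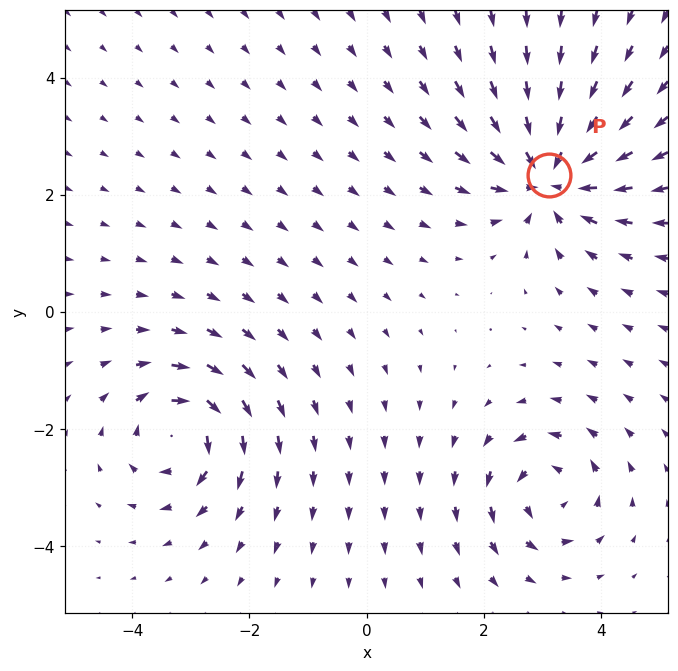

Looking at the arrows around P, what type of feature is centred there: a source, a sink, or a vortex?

At P (3.1, 2.3) the arrows converge inward. Divergence about -5, curl ≈0 — negative divergence with near-zero curl is a sink.

sink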